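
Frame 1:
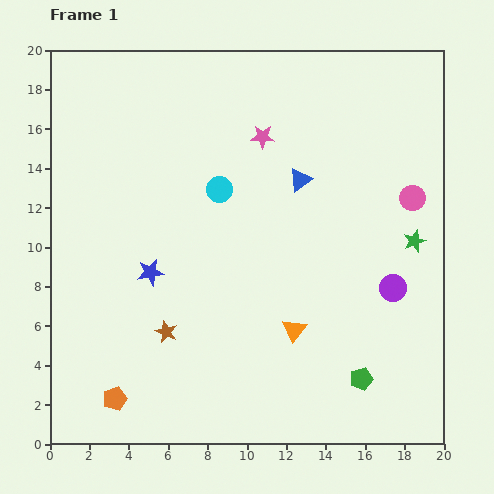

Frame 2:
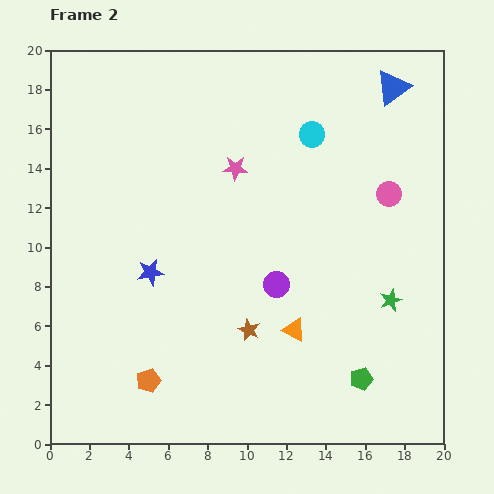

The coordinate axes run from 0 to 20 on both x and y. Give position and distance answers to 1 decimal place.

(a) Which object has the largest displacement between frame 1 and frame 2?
the blue triangle

(moved 6.6; next 5.9)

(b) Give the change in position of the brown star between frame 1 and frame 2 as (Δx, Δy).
(4.2, 0.1)

The brown star was at (5.9, 5.7) in frame 1 and (10.1, 5.8) in frame 2.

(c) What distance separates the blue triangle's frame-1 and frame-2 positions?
6.6

The blue triangle moved from (12.7, 13.4) to (17.4, 18.1), a distance of √(4.7² + 4.7²) ≈ 6.6.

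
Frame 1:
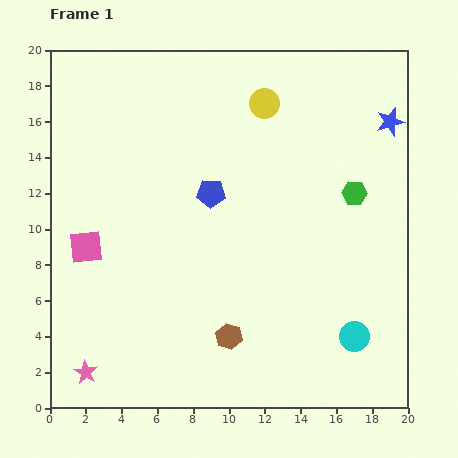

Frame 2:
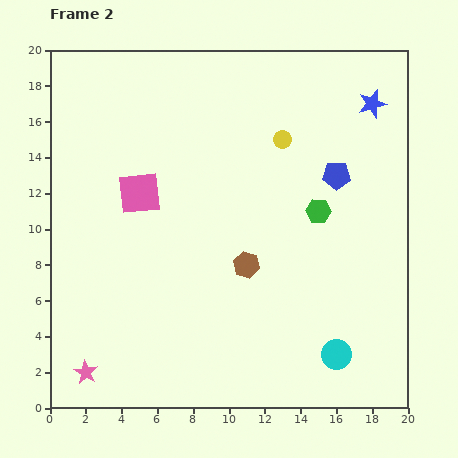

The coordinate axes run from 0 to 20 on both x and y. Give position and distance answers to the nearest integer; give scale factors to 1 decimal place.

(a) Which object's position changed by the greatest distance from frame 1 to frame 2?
the blue pentagon

(moved 7; next 4)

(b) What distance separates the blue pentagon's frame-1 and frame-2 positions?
7

The blue pentagon moved from (9, 12) to (16, 13), a distance of √(7² + 1²) ≈ 7.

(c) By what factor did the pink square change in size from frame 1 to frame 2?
1.3×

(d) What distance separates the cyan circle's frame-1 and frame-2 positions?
1

The cyan circle moved from (17, 4) to (16, 3), a distance of √(1² + 1²) ≈ 1.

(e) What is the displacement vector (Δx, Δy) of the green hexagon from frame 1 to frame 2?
(-2, -1)

The green hexagon was at (17, 12) in frame 1 and (15, 11) in frame 2.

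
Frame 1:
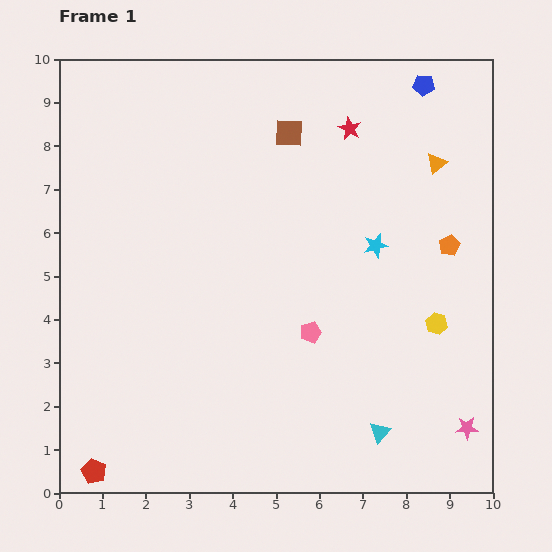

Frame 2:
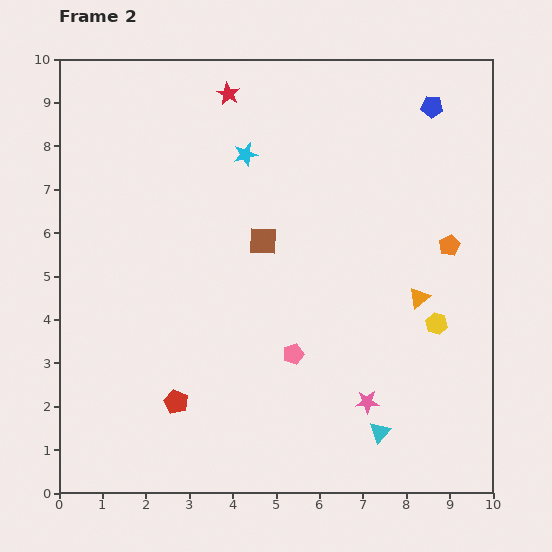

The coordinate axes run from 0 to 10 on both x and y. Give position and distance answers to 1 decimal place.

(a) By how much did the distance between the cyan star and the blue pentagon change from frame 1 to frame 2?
+0.5

Distance in frame 1: 3.9. Distance in frame 2: 4.4.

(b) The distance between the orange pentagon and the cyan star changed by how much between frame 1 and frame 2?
+3.4

Distance in frame 1: 1.7. Distance in frame 2: 5.1.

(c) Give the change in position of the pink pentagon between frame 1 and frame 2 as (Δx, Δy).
(-0.4, -0.5)

The pink pentagon was at (5.8, 3.7) in frame 1 and (5.4, 3.2) in frame 2.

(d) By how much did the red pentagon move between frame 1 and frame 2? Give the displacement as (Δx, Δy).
(1.9, 1.6)

The red pentagon was at (0.8, 0.5) in frame 1 and (2.7, 2.1) in frame 2.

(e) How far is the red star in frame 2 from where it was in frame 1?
2.9

The red star moved from (6.7, 8.4) to (3.9, 9.2), a distance of √(2.8² + 0.8²) ≈ 2.9.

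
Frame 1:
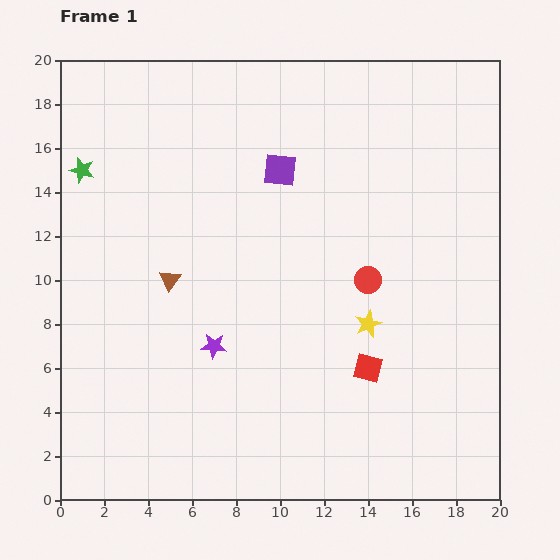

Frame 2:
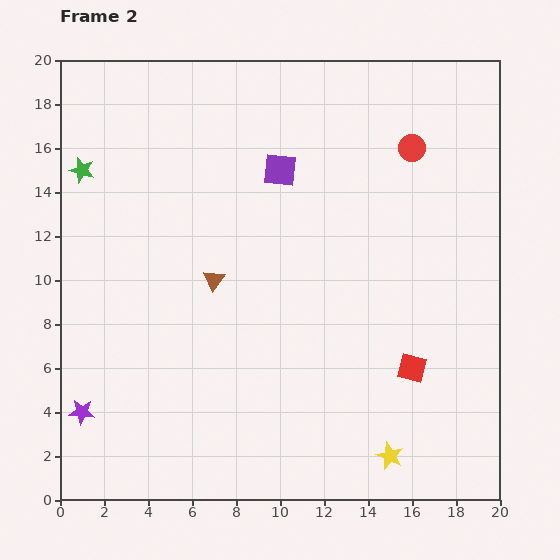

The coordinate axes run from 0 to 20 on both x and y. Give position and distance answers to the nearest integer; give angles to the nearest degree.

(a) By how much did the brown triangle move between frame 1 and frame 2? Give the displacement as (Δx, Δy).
(2, 0)

The brown triangle was at (5, 10) in frame 1 and (7, 10) in frame 2.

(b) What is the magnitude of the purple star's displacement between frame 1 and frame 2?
7

The purple star moved from (7, 7) to (1, 4), a distance of √(6² + 3²) ≈ 7.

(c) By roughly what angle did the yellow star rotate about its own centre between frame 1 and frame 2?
24° counter-clockwise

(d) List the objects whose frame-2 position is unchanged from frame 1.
the green star, the purple square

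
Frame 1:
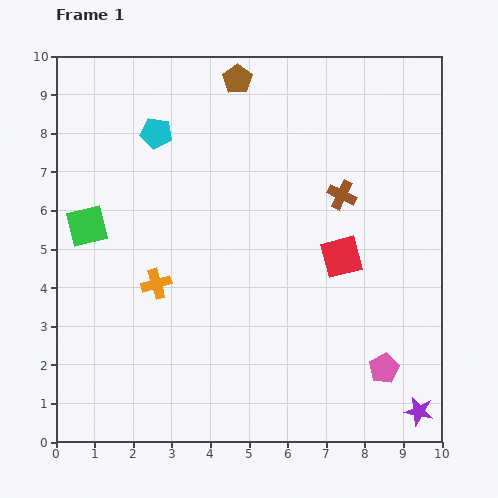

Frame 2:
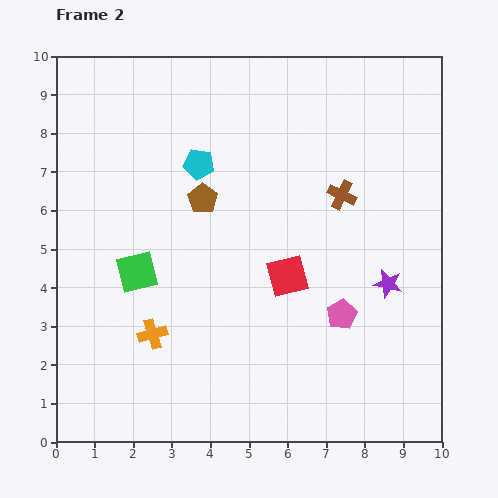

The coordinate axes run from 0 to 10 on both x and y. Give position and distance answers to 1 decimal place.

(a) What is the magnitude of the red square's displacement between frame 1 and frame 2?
1.5

The red square moved from (7.4, 4.8) to (6.0, 4.3), a distance of √(1.4² + 0.5²) ≈ 1.5.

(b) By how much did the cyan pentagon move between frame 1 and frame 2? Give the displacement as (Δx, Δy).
(1.1, -0.8)

The cyan pentagon was at (2.6, 8.0) in frame 1 and (3.7, 7.2) in frame 2.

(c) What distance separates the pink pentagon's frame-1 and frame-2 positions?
1.8

The pink pentagon moved from (8.5, 1.9) to (7.4, 3.3), a distance of √(1.1² + 1.4²) ≈ 1.8.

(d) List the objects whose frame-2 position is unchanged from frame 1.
the brown cross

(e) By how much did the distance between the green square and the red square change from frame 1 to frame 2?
-2.7

Distance in frame 1: 6.6. Distance in frame 2: 3.9.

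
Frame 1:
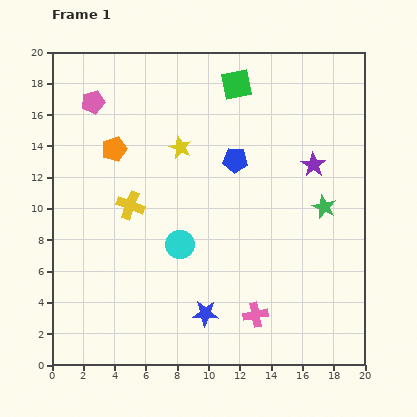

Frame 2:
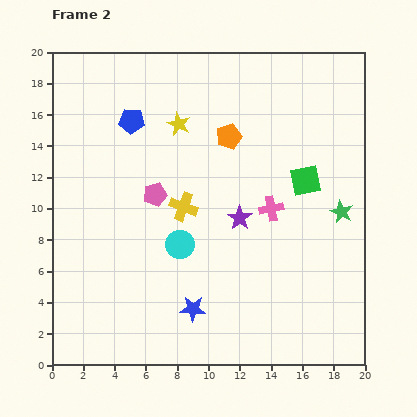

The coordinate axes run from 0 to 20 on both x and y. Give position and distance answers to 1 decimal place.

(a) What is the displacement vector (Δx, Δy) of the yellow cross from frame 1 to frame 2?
(3.4, -0.1)

The yellow cross was at (5.0, 10.2) in frame 1 and (8.4, 10.1) in frame 2.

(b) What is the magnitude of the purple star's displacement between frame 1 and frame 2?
5.8

The purple star moved from (16.7, 12.8) to (12.0, 9.4), a distance of √(4.7² + 3.4²) ≈ 5.8.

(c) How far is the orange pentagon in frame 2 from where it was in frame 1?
7.3

The orange pentagon moved from (4.0, 13.8) to (11.3, 14.6), a distance of √(7.3² + 0.8²) ≈ 7.3.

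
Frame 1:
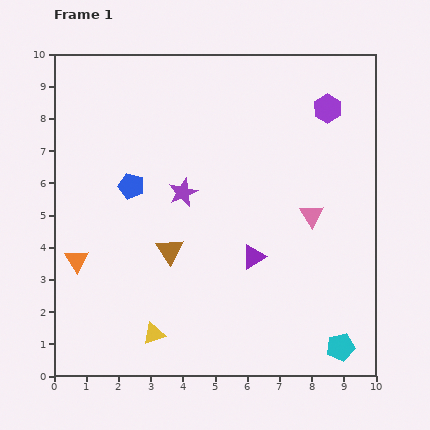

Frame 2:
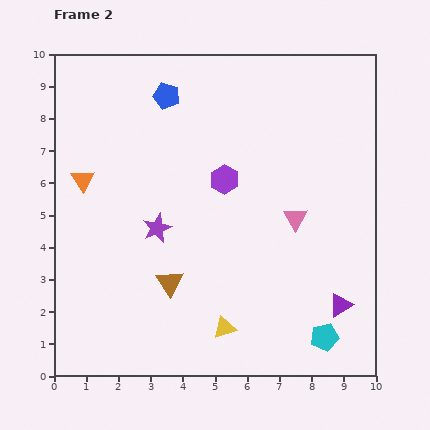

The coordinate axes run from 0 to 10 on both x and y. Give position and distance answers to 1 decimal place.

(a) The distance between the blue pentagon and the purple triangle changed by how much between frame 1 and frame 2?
+4.1

Distance in frame 1: 4.4. Distance in frame 2: 8.5.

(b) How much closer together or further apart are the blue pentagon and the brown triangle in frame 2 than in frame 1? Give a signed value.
+3.5

Distance in frame 1: 2.3. Distance in frame 2: 5.8.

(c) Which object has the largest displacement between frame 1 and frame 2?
the purple hexagon

(moved 3.9; next 3.1)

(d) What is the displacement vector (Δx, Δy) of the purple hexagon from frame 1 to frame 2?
(-3.2, -2.2)

The purple hexagon was at (8.5, 8.3) in frame 1 and (5.3, 6.1) in frame 2.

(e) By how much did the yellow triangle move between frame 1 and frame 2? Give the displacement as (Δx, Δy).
(2.2, 0.2)

The yellow triangle was at (3.1, 1.3) in frame 1 and (5.3, 1.5) in frame 2.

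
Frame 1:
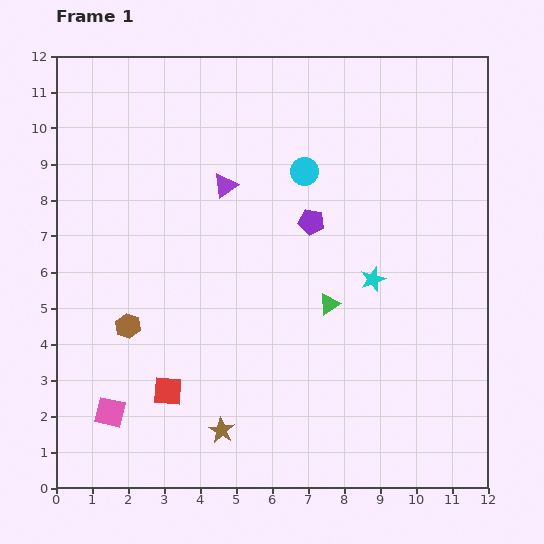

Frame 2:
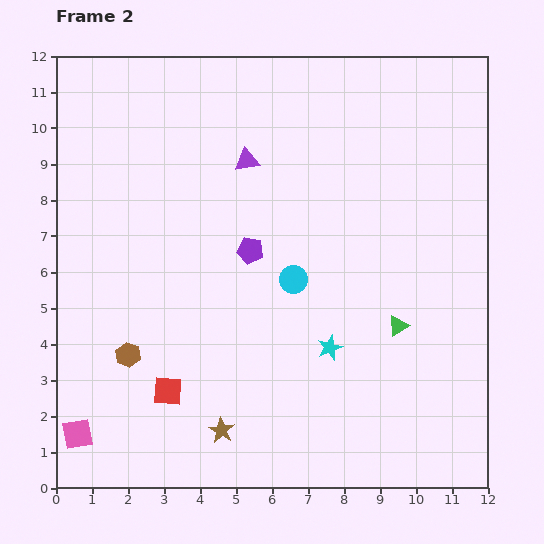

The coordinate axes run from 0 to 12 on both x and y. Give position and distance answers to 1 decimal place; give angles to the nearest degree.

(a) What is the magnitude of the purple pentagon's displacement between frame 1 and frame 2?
1.9

The purple pentagon moved from (7.1, 7.4) to (5.4, 6.6), a distance of √(1.7² + 0.8²) ≈ 1.9.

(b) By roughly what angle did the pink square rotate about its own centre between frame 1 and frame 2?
24° counter-clockwise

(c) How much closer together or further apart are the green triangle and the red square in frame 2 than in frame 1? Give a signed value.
+1.5

Distance in frame 1: 5.1. Distance in frame 2: 6.6.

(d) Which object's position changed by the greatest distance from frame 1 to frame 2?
the cyan circle

(moved 3.0; next 2.2)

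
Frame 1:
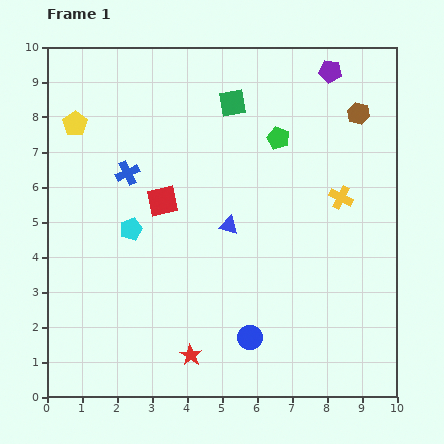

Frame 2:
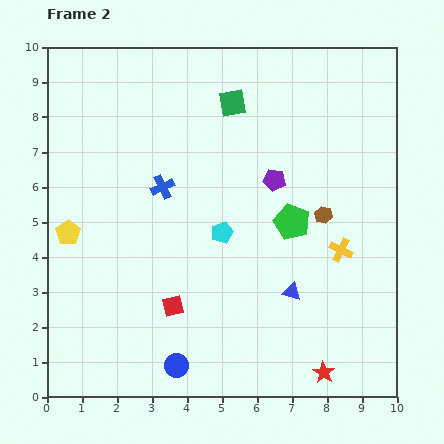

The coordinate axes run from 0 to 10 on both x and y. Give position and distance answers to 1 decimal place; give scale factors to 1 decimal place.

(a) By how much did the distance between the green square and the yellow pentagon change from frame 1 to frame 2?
+1.5

Distance in frame 1: 4.5. Distance in frame 2: 6.0.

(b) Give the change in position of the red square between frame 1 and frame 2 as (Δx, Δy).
(0.3, -3.0)

The red square was at (3.3, 5.6) in frame 1 and (3.6, 2.6) in frame 2.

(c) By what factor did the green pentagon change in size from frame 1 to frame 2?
1.6×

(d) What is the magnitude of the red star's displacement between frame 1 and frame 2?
3.8

The red star moved from (4.1, 1.2) to (7.9, 0.7), a distance of √(3.8² + 0.5²) ≈ 3.8.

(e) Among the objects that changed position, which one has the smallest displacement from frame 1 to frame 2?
the blue cross

(moved 1.1)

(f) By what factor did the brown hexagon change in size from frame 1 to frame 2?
0.8×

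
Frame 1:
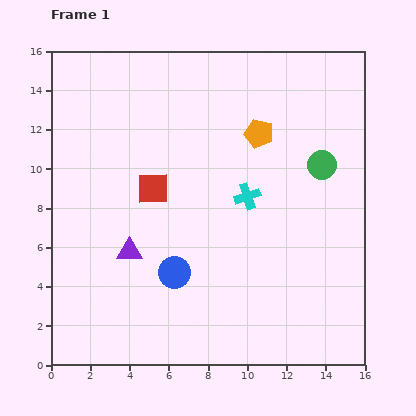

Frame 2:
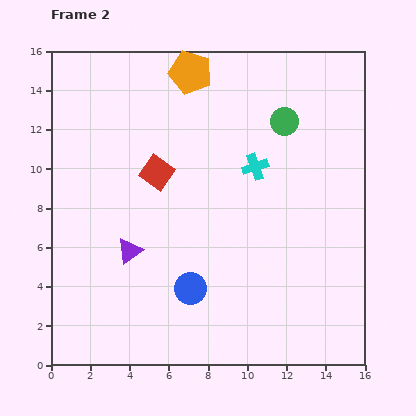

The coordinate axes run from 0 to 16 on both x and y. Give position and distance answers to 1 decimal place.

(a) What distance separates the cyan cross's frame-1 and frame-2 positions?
1.6

The cyan cross moved from (10.0, 8.6) to (10.4, 10.1), a distance of √(0.4² + 1.5²) ≈ 1.6.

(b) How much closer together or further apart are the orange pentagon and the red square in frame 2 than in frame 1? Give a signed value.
-0.7

Distance in frame 1: 6.1. Distance in frame 2: 5.4.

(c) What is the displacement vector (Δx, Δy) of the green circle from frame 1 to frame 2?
(-1.9, 2.2)

The green circle was at (13.8, 10.2) in frame 1 and (11.9, 12.4) in frame 2.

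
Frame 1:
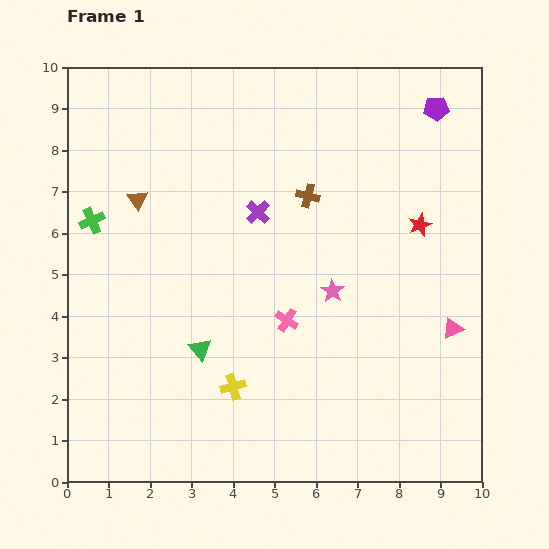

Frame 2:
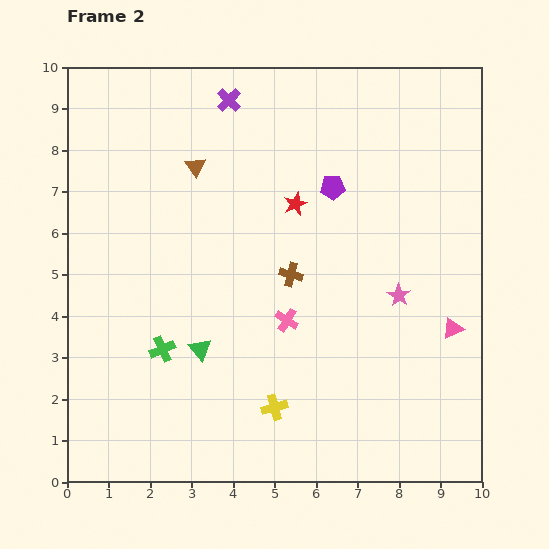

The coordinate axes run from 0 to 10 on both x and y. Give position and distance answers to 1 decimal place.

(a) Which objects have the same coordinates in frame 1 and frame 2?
the pink cross, the green triangle, the pink triangle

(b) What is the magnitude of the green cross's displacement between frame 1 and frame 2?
3.5

The green cross moved from (0.6, 6.3) to (2.3, 3.2), a distance of √(1.7² + 3.1²) ≈ 3.5.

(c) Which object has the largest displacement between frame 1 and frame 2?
the green cross

(moved 3.5; next 3.1)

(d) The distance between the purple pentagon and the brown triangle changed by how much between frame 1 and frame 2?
-4.2

Distance in frame 1: 7.5. Distance in frame 2: 3.3.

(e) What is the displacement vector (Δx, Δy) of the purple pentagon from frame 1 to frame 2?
(-2.5, -1.9)

The purple pentagon was at (8.9, 9.0) in frame 1 and (6.4, 7.1) in frame 2.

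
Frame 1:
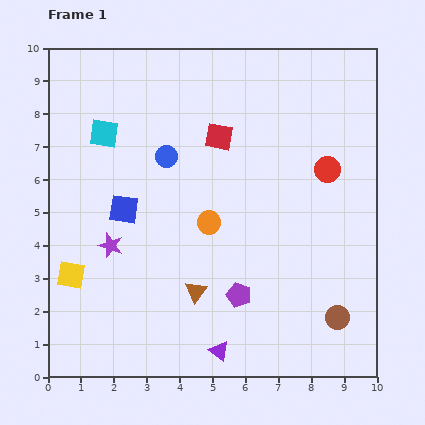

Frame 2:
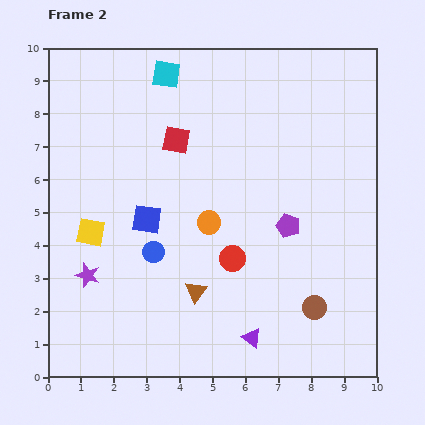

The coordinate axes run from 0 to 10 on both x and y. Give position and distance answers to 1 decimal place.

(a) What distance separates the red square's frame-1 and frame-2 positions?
1.3

The red square moved from (5.2, 7.3) to (3.9, 7.2), a distance of √(1.3² + 0.1²) ≈ 1.3.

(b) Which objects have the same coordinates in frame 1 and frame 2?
the orange circle, the brown triangle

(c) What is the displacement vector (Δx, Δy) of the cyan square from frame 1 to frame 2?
(1.9, 1.8)

The cyan square was at (1.7, 7.4) in frame 1 and (3.6, 9.2) in frame 2.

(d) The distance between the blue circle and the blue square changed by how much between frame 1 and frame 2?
-1.1

Distance in frame 1: 2.1. Distance in frame 2: 1.0.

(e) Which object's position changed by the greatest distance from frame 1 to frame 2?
the red circle

(moved 4.0; next 2.9)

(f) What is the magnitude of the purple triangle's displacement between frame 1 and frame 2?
1.1

The purple triangle moved from (5.2, 0.8) to (6.2, 1.2), a distance of √(1.0² + 0.4²) ≈ 1.1.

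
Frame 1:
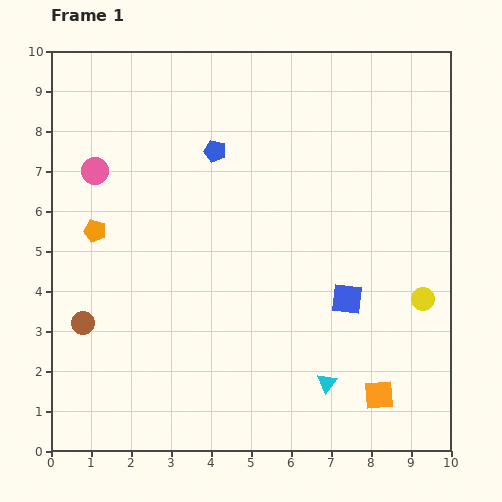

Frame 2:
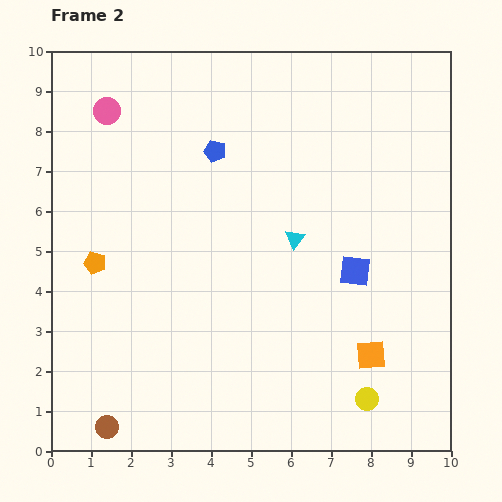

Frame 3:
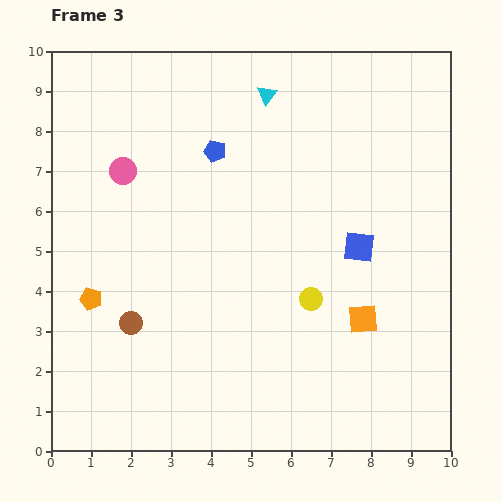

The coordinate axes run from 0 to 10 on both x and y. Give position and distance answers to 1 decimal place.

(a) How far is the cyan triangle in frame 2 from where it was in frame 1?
3.7

The cyan triangle moved from (6.9, 1.7) to (6.1, 5.3), a distance of √(0.8² + 3.6²) ≈ 3.7.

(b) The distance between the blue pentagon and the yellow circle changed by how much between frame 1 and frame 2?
+0.9

Distance in frame 1: 6.4. Distance in frame 2: 7.3.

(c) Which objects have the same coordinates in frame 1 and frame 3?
the blue pentagon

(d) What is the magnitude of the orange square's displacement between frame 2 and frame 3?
0.9

The orange square moved from (8.0, 2.4) to (7.8, 3.3), a distance of √(0.2² + 0.9²) ≈ 0.9.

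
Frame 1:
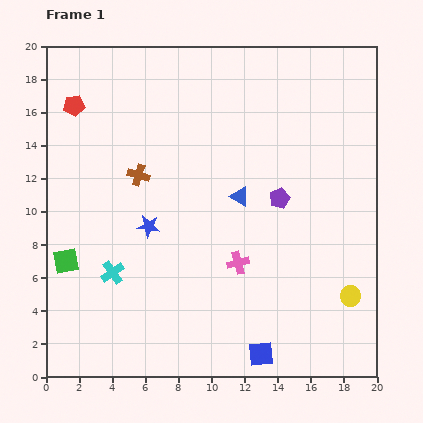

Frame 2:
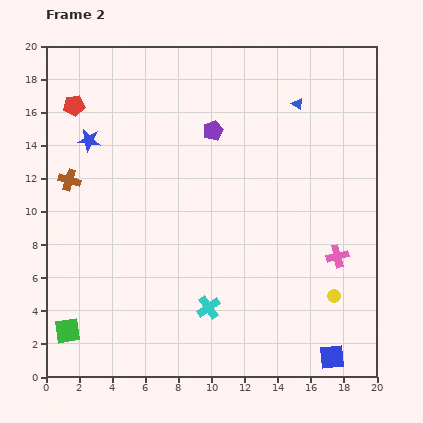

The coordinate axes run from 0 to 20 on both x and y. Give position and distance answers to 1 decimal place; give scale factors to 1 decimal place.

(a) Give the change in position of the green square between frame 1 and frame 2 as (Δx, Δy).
(0.1, -4.2)

The green square was at (1.2, 7.0) in frame 1 and (1.3, 2.8) in frame 2.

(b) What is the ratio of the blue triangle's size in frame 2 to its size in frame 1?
0.6×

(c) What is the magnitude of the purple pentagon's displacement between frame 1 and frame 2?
5.7

The purple pentagon moved from (14.1, 10.8) to (10.1, 14.9), a distance of √(4.0² + 4.1²) ≈ 5.7.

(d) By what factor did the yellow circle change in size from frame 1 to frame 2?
0.6×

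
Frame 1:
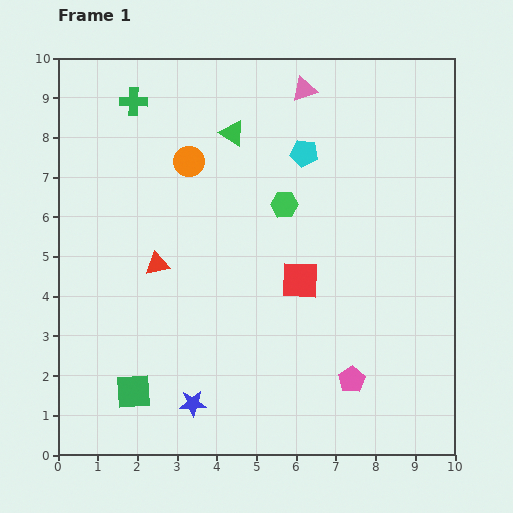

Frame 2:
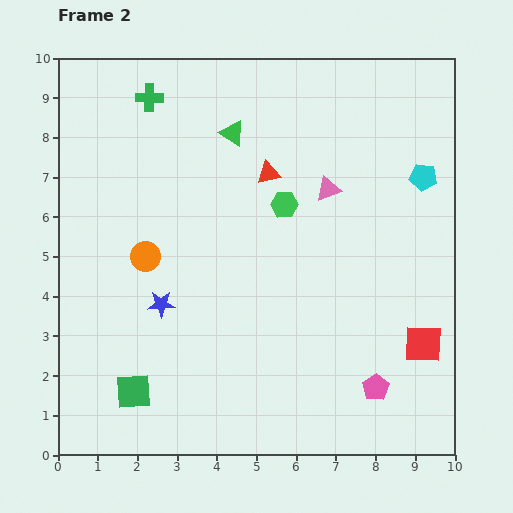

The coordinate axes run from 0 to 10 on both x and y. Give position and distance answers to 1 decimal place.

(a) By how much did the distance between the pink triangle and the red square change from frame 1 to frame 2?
-0.2

Distance in frame 1: 4.8. Distance in frame 2: 4.6.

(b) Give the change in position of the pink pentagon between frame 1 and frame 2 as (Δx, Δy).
(0.6, -0.2)

The pink pentagon was at (7.4, 1.9) in frame 1 and (8.0, 1.7) in frame 2.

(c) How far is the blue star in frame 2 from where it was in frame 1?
2.6

The blue star moved from (3.4, 1.3) to (2.6, 3.8), a distance of √(0.8² + 2.5²) ≈ 2.6.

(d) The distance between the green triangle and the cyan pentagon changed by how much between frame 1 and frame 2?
+3.0

Distance in frame 1: 1.9. Distance in frame 2: 4.9.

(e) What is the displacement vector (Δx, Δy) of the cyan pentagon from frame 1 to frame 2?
(3.0, -0.6)

The cyan pentagon was at (6.2, 7.6) in frame 1 and (9.2, 7.0) in frame 2.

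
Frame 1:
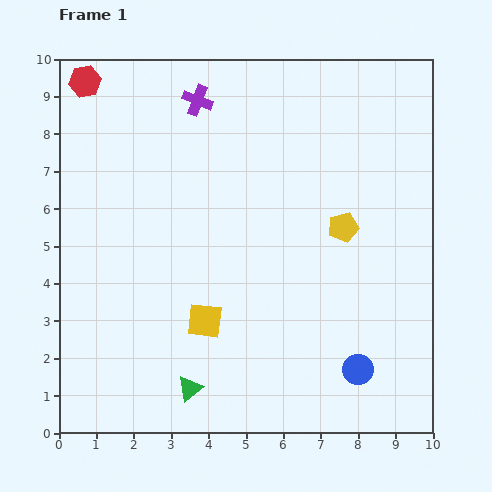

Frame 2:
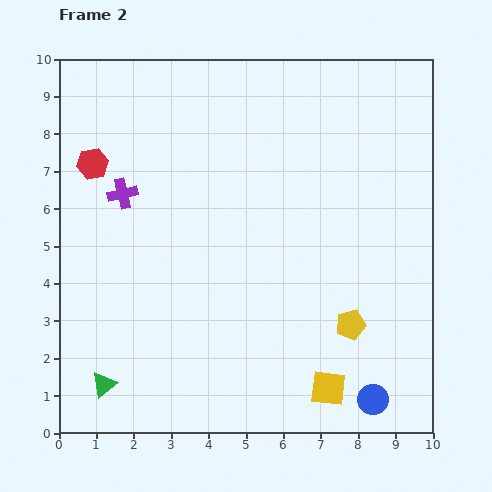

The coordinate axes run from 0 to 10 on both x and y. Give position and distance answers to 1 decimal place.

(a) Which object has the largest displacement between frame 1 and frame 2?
the yellow square

(moved 3.8; next 3.2)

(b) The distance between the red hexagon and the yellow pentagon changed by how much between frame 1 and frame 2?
+0.2

Distance in frame 1: 7.9. Distance in frame 2: 8.1.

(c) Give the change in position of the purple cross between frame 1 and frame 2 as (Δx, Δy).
(-2.0, -2.5)

The purple cross was at (3.7, 8.9) in frame 1 and (1.7, 6.4) in frame 2.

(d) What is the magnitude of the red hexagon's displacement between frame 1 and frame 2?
2.2

The red hexagon moved from (0.7, 9.4) to (0.9, 7.2), a distance of √(0.2² + 2.2²) ≈ 2.2.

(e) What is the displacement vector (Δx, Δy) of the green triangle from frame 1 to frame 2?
(-2.3, 0.1)

The green triangle was at (3.5, 1.2) in frame 1 and (1.2, 1.3) in frame 2.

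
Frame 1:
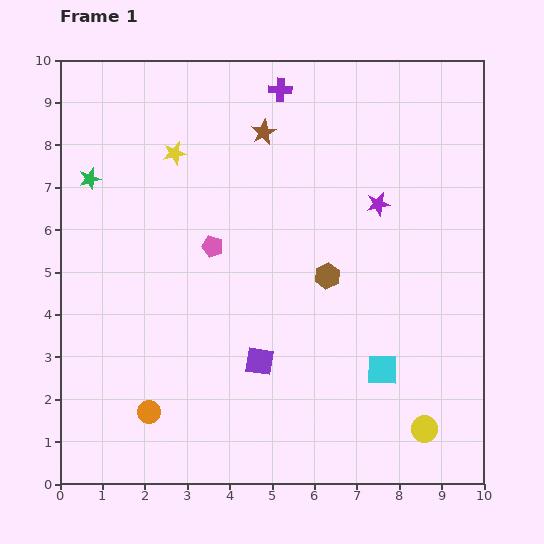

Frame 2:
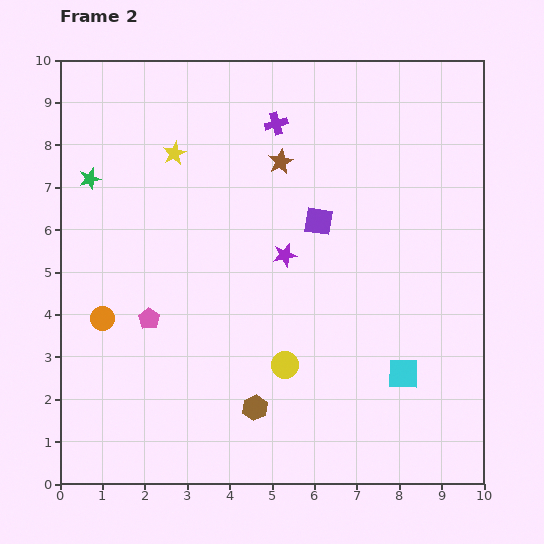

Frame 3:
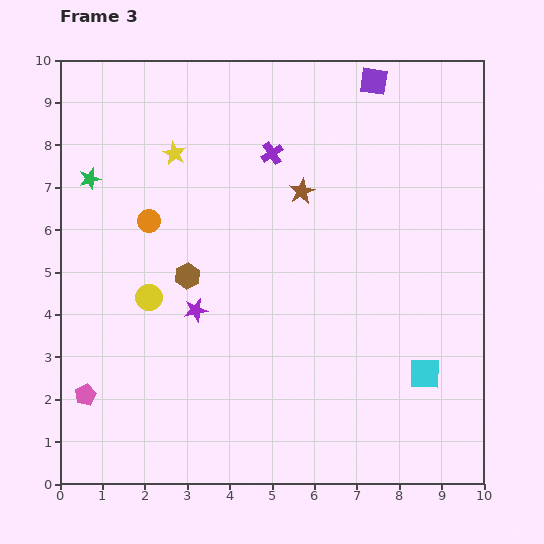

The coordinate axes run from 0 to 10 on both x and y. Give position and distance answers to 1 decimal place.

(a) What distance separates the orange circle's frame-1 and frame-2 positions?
2.5

The orange circle moved from (2.1, 1.7) to (1.0, 3.9), a distance of √(1.1² + 2.2²) ≈ 2.5.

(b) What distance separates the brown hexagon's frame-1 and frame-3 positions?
3.3

The brown hexagon moved from (6.3, 4.9) to (3.0, 4.9), a distance of √(3.3² + 0.0²) ≈ 3.3.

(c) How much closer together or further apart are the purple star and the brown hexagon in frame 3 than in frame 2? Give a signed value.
-2.9

Distance in frame 2: 3.7. Distance in frame 3: 0.8.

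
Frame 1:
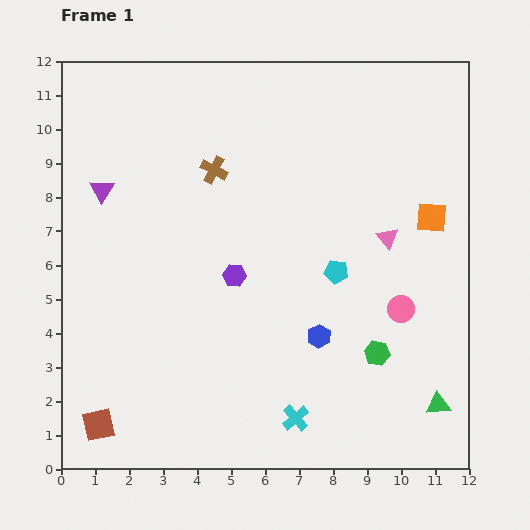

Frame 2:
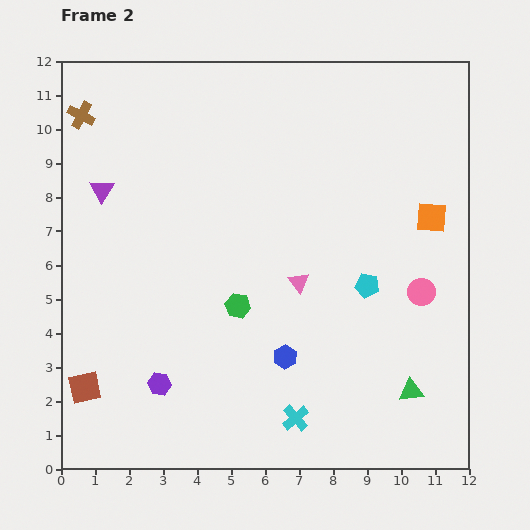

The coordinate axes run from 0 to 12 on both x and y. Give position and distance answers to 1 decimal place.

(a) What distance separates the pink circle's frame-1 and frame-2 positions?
0.8

The pink circle moved from (10.0, 4.7) to (10.6, 5.2), a distance of √(0.6² + 0.5²) ≈ 0.8.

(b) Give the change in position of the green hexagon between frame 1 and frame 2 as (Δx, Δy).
(-4.1, 1.4)

The green hexagon was at (9.3, 3.4) in frame 1 and (5.2, 4.8) in frame 2.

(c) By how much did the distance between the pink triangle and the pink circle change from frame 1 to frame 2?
+1.5

Distance in frame 1: 2.1. Distance in frame 2: 3.6.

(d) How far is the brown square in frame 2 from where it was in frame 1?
1.2

The brown square moved from (1.1, 1.3) to (0.7, 2.4), a distance of √(0.4² + 1.1²) ≈ 1.2.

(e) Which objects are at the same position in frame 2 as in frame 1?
the orange square, the cyan cross, the purple triangle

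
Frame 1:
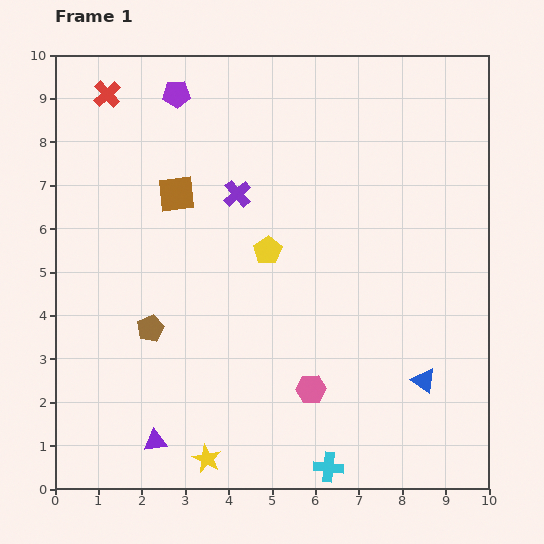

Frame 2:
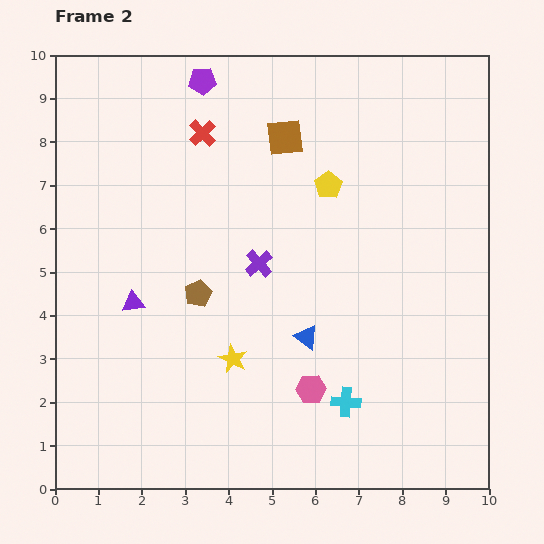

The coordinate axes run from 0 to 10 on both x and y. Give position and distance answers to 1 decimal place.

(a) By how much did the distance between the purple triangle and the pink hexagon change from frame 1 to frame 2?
+0.8

Distance in frame 1: 3.8. Distance in frame 2: 4.6.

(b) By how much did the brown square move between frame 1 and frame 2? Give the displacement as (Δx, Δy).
(2.5, 1.3)

The brown square was at (2.8, 6.8) in frame 1 and (5.3, 8.1) in frame 2.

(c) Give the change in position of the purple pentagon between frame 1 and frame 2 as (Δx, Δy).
(0.6, 0.3)

The purple pentagon was at (2.8, 9.1) in frame 1 and (3.4, 9.4) in frame 2.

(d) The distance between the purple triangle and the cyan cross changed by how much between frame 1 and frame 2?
+1.4

Distance in frame 1: 4.0. Distance in frame 2: 5.4.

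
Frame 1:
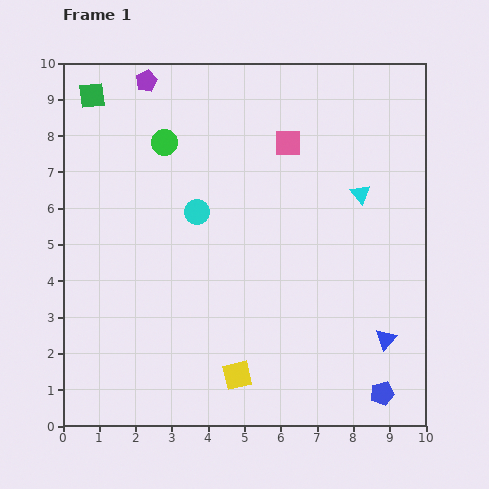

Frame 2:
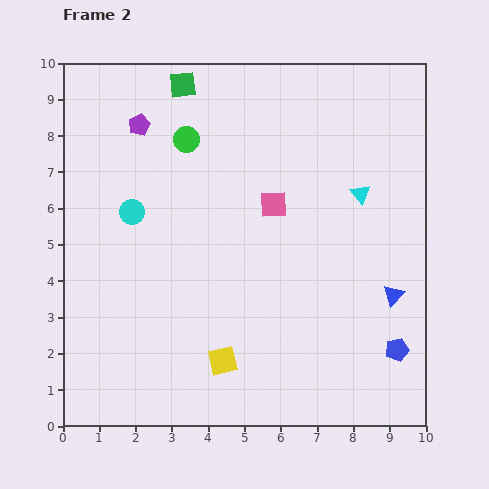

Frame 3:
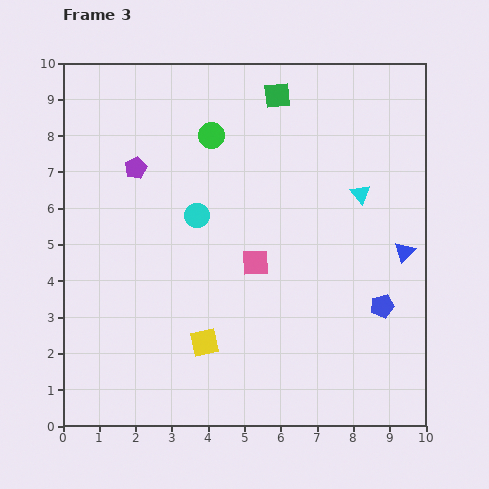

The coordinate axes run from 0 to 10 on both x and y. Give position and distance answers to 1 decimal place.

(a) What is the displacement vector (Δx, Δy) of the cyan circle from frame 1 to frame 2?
(-1.8, 0.0)

The cyan circle was at (3.7, 5.9) in frame 1 and (1.9, 5.9) in frame 2.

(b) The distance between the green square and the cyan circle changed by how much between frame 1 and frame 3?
-0.3

Distance in frame 1: 4.3. Distance in frame 3: 4.0.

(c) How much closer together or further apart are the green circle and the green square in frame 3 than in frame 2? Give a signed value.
+0.6

Distance in frame 2: 1.5. Distance in frame 3: 2.1.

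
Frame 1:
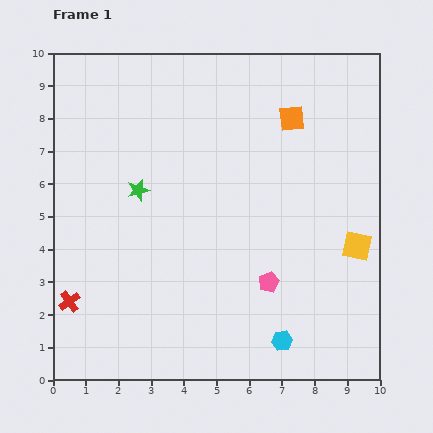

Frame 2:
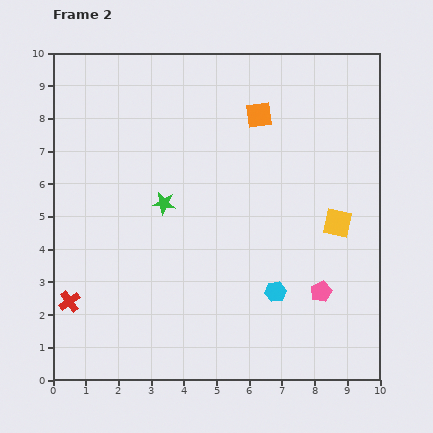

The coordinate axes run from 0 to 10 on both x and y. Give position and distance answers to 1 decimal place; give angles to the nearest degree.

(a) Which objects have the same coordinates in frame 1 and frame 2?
the red cross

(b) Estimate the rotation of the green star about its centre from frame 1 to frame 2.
23° clockwise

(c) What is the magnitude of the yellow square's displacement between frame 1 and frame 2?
0.9

The yellow square moved from (9.3, 4.1) to (8.7, 4.8), a distance of √(0.6² + 0.7²) ≈ 0.9.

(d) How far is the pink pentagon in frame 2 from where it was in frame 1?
1.6

The pink pentagon moved from (6.6, 3.0) to (8.2, 2.7), a distance of √(1.6² + 0.3²) ≈ 1.6.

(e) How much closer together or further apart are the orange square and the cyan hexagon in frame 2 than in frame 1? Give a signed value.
-1.4

Distance in frame 1: 6.8. Distance in frame 2: 5.4.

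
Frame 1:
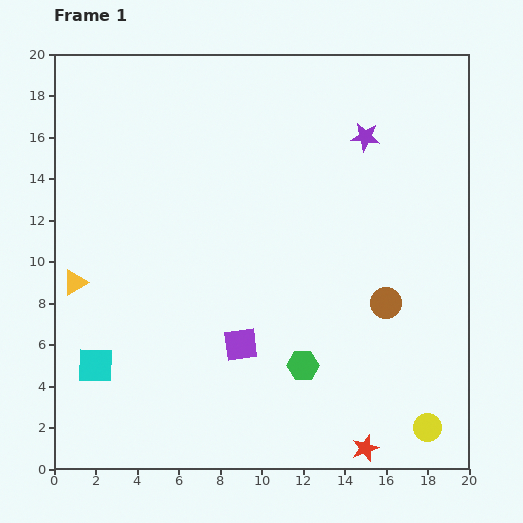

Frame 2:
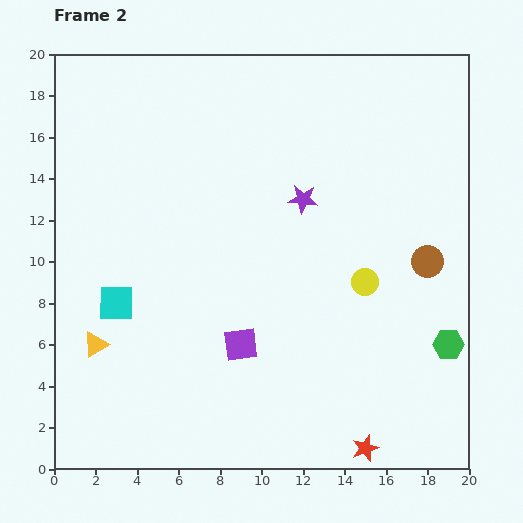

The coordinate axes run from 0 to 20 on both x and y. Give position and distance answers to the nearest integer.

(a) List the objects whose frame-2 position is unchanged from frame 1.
the purple square, the red star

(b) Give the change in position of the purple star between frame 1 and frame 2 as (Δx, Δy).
(-3, -3)

The purple star was at (15, 16) in frame 1 and (12, 13) in frame 2.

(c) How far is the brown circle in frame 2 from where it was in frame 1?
3

The brown circle moved from (16, 8) to (18, 10), a distance of √(2² + 2²) ≈ 3.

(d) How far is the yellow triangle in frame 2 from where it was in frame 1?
3

The yellow triangle moved from (1, 9) to (2, 6), a distance of √(1² + 3²) ≈ 3.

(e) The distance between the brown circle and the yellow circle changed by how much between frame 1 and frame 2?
-3

Distance in frame 1: 6. Distance in frame 2: 3.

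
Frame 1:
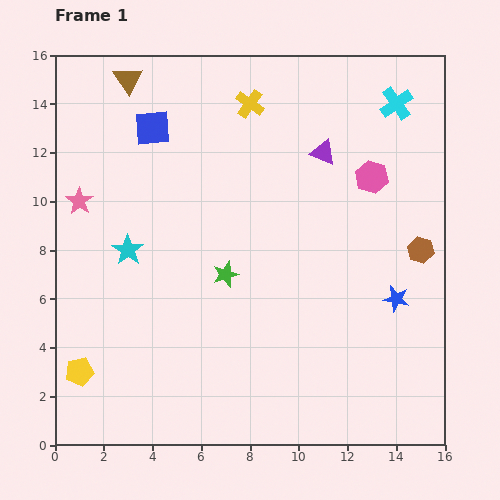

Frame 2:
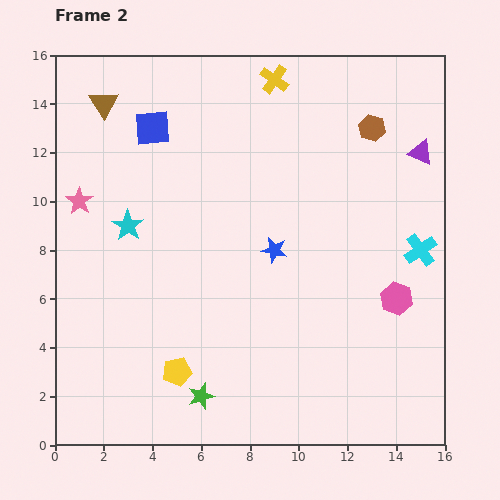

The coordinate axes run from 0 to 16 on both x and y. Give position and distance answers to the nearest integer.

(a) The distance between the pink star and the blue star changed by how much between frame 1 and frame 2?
-6

Distance in frame 1: 14. Distance in frame 2: 8.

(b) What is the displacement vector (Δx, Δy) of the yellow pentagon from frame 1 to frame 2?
(4, 0)

The yellow pentagon was at (1, 3) in frame 1 and (5, 3) in frame 2.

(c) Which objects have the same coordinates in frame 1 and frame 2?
the blue square, the pink star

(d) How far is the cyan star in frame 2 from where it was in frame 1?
1

The cyan star moved from (3, 8) to (3, 9), a distance of √(0² + 1²) ≈ 1.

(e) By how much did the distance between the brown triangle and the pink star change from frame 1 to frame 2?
-1

Distance in frame 1: 5. Distance in frame 2: 4.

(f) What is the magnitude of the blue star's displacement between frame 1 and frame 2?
5

The blue star moved from (14, 6) to (9, 8), a distance of √(5² + 2²) ≈ 5.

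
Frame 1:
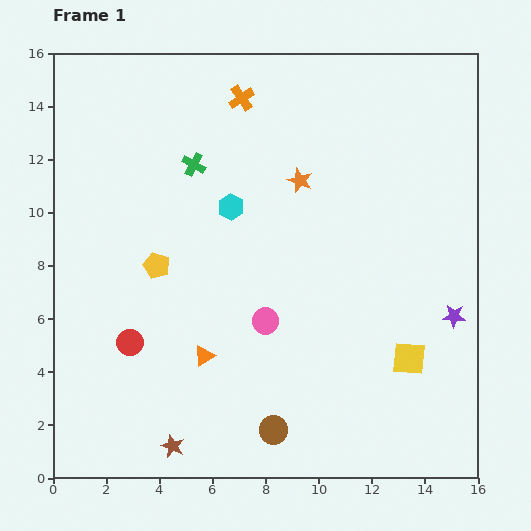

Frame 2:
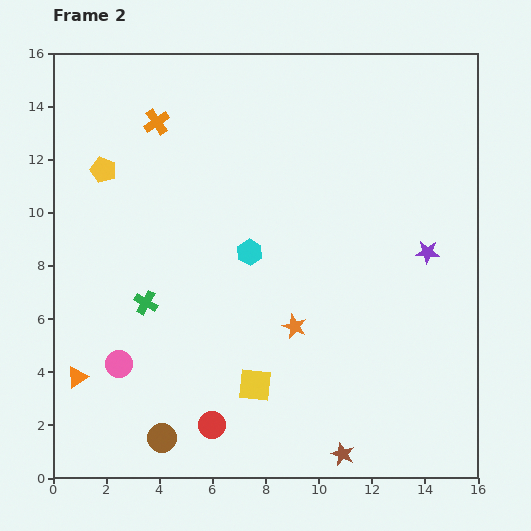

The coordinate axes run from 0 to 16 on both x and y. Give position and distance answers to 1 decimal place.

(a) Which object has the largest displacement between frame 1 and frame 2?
the brown star

(moved 6.4; next 5.9)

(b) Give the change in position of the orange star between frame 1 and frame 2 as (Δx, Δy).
(-0.2, -5.5)

The orange star was at (9.3, 11.2) in frame 1 and (9.1, 5.7) in frame 2.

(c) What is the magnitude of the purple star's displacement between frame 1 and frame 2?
2.6

The purple star moved from (15.1, 6.1) to (14.1, 8.5), a distance of √(1.0² + 2.4²) ≈ 2.6.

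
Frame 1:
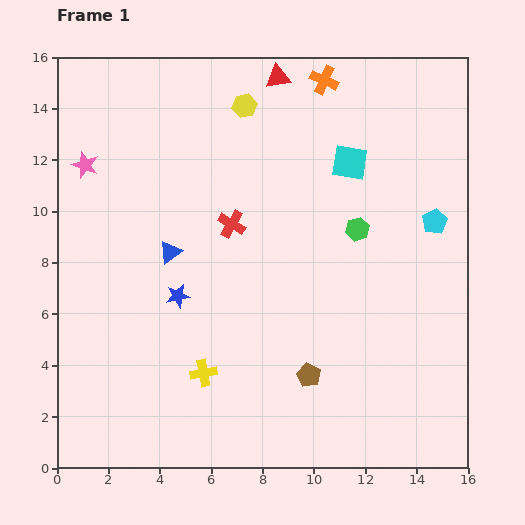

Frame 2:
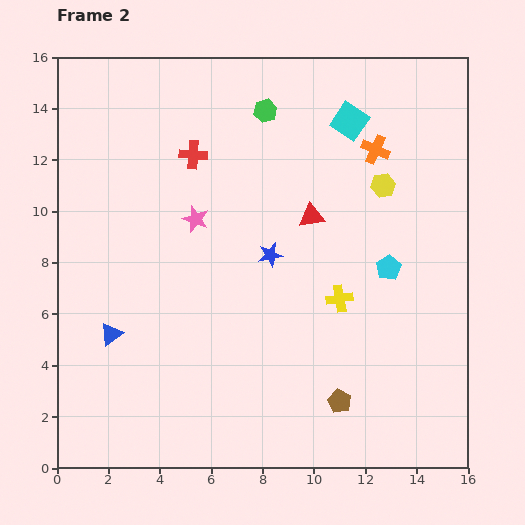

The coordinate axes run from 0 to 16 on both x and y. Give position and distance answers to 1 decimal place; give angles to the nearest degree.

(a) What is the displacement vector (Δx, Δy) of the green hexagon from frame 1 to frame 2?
(-3.6, 4.6)

The green hexagon was at (11.7, 9.3) in frame 1 and (8.1, 13.9) in frame 2.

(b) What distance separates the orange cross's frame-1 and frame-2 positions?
3.4

The orange cross moved from (10.4, 15.1) to (12.4, 12.4), a distance of √(2.0² + 2.7²) ≈ 3.4.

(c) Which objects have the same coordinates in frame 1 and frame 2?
none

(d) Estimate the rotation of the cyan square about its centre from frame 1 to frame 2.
25° clockwise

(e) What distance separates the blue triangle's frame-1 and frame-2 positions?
3.9

The blue triangle moved from (4.4, 8.4) to (2.1, 5.2), a distance of √(2.3² + 3.2²) ≈ 3.9.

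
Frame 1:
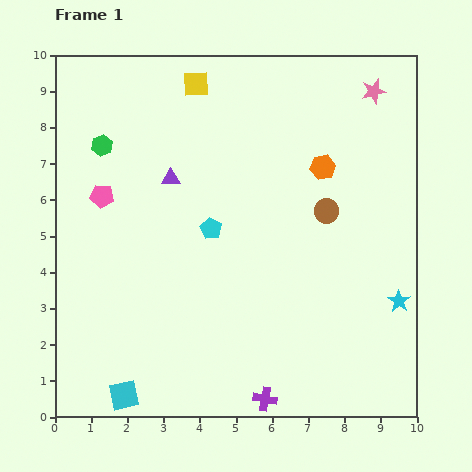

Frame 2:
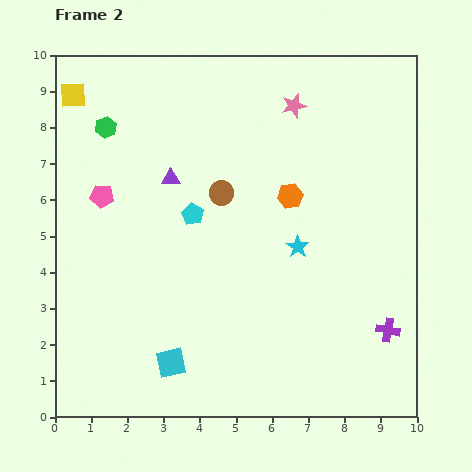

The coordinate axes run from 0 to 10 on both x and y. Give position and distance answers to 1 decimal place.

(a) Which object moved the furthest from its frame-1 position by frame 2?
the purple cross

(moved 3.9; next 3.4)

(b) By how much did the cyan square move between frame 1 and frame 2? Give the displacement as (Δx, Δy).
(1.3, 0.9)

The cyan square was at (1.9, 0.6) in frame 1 and (3.2, 1.5) in frame 2.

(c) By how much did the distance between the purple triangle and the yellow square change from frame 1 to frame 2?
+0.8

Distance in frame 1: 2.7. Distance in frame 2: 3.5.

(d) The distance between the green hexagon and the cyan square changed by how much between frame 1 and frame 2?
-0.2

Distance in frame 1: 6.9. Distance in frame 2: 6.7.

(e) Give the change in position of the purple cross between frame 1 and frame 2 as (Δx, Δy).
(3.4, 1.9)

The purple cross was at (5.8, 0.5) in frame 1 and (9.2, 2.4) in frame 2.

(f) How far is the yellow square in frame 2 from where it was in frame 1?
3.4

The yellow square moved from (3.9, 9.2) to (0.5, 8.9), a distance of √(3.4² + 0.3²) ≈ 3.4.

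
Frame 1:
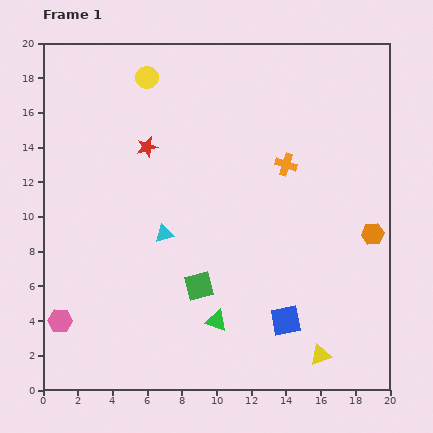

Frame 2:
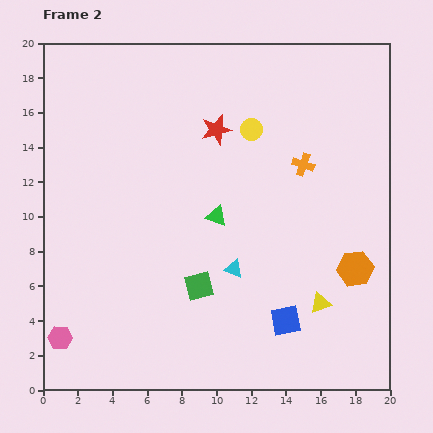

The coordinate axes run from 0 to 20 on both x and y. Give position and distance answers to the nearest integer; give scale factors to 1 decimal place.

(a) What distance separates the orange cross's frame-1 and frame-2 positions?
1

The orange cross moved from (14, 13) to (15, 13), a distance of √(1² + 0²) ≈ 1.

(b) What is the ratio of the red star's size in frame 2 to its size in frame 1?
1.5×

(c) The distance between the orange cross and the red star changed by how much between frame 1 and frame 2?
-3

Distance in frame 1: 8. Distance in frame 2: 5.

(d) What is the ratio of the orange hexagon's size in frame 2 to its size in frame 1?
1.6×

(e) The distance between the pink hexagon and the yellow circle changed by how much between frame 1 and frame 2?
+1

Distance in frame 1: 15. Distance in frame 2: 16.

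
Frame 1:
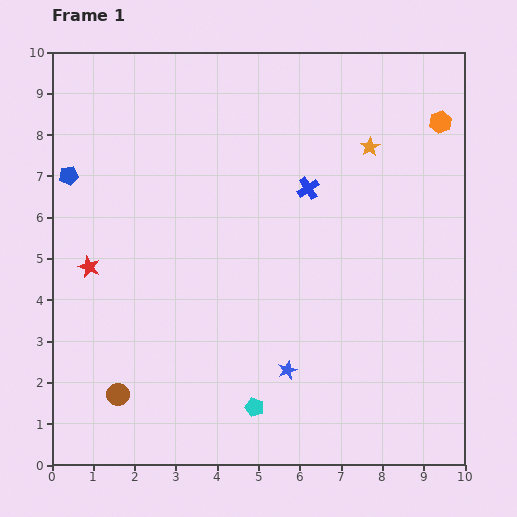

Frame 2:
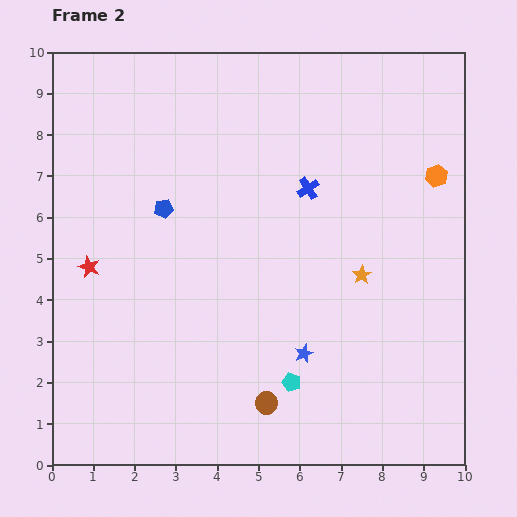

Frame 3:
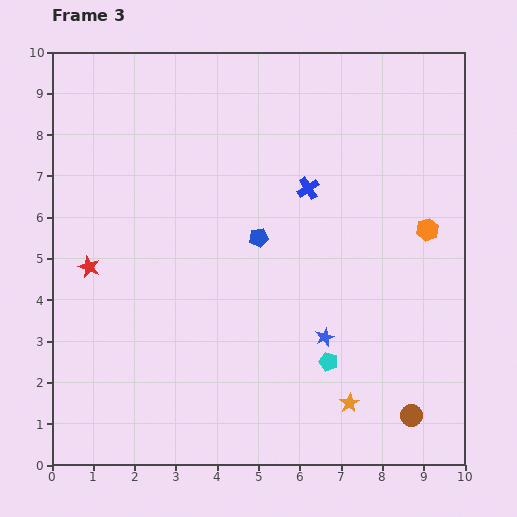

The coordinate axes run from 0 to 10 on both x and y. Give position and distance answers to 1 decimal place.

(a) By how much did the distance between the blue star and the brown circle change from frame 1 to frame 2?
-2.6

Distance in frame 1: 4.1. Distance in frame 2: 1.5.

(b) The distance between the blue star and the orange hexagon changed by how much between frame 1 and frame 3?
-3.4

Distance in frame 1: 7.0. Distance in frame 3: 3.6.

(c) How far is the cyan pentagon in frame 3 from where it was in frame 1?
2.1

The cyan pentagon moved from (4.9, 1.4) to (6.7, 2.5), a distance of √(1.8² + 1.1²) ≈ 2.1.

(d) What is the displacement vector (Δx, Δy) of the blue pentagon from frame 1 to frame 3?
(4.6, -1.5)

The blue pentagon was at (0.4, 7.0) in frame 1 and (5.0, 5.5) in frame 3.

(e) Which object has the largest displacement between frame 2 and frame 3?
the brown circle

(moved 3.5; next 3.1)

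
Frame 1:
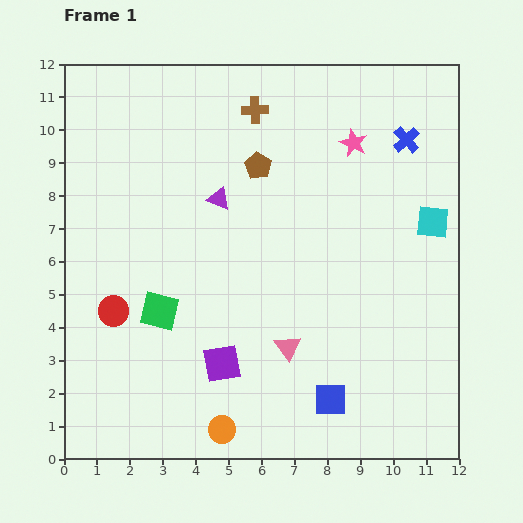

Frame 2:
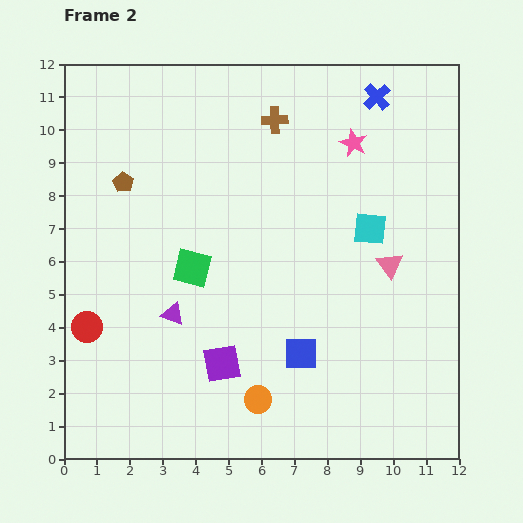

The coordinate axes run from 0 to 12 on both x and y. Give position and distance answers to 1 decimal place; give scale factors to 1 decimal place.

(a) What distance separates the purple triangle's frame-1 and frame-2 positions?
3.8

The purple triangle moved from (4.7, 7.9) to (3.3, 4.4), a distance of √(1.4² + 3.5²) ≈ 3.8.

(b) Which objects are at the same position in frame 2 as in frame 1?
the pink star, the purple square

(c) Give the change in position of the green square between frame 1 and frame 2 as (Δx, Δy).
(1.0, 1.3)

The green square was at (2.9, 4.5) in frame 1 and (3.9, 5.8) in frame 2.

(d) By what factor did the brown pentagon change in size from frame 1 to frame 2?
0.8×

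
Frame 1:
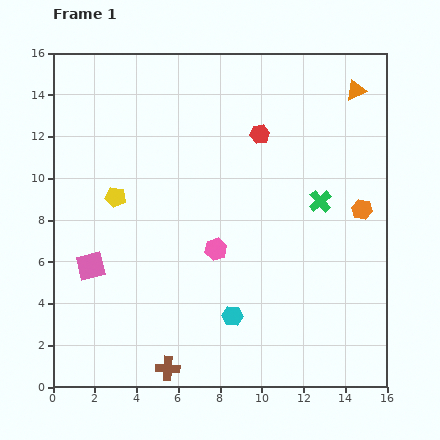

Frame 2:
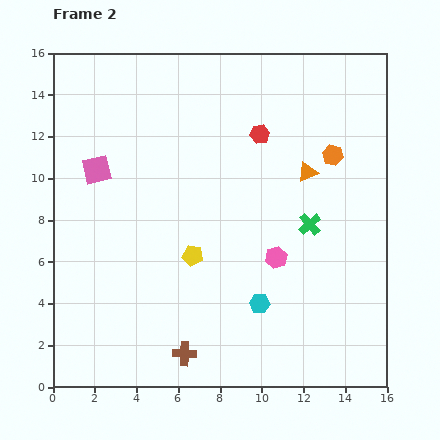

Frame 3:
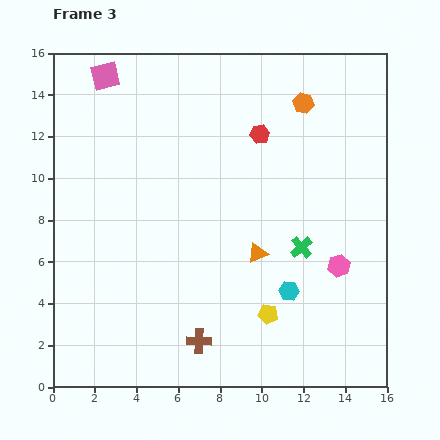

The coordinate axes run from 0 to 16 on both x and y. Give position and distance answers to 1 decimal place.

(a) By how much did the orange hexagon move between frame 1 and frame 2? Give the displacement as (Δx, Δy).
(-1.4, 2.6)

The orange hexagon was at (14.8, 8.5) in frame 1 and (13.4, 11.1) in frame 2.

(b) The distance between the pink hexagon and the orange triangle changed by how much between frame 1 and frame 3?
-6.2

Distance in frame 1: 10.1. Distance in frame 3: 3.9.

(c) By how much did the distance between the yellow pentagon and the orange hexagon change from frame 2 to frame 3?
+2.0

Distance in frame 2: 8.2. Distance in frame 3: 10.2.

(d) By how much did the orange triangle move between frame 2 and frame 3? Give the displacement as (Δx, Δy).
(-2.4, -3.9)

The orange triangle was at (12.2, 10.3) in frame 2 and (9.8, 6.4) in frame 3.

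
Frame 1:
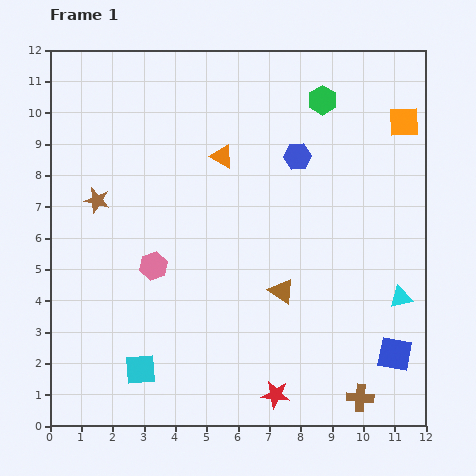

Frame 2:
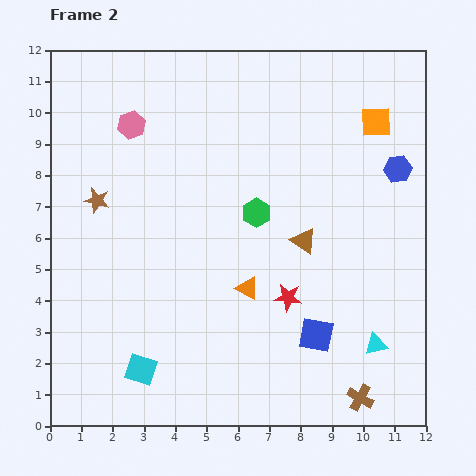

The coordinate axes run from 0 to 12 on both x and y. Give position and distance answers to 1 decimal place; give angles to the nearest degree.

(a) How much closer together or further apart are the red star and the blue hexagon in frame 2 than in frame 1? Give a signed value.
-2.2

Distance in frame 1: 7.6. Distance in frame 2: 5.4.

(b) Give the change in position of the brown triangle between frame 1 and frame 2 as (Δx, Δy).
(0.7, 1.6)

The brown triangle was at (7.4, 4.3) in frame 1 and (8.1, 5.9) in frame 2.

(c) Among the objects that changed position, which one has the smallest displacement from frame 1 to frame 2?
the orange square

(moved 0.9)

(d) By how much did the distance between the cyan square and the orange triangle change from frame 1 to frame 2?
-3.0

Distance in frame 1: 7.3. Distance in frame 2: 4.3.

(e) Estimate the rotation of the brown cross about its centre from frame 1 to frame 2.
25° clockwise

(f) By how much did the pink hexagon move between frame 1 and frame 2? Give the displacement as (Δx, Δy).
(-0.7, 4.5)

The pink hexagon was at (3.3, 5.1) in frame 1 and (2.6, 9.6) in frame 2.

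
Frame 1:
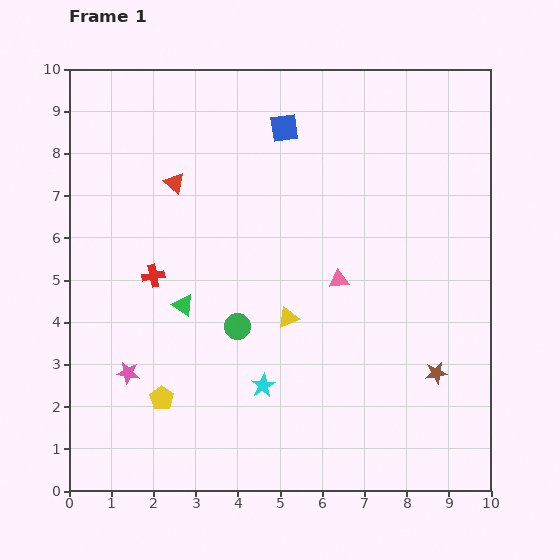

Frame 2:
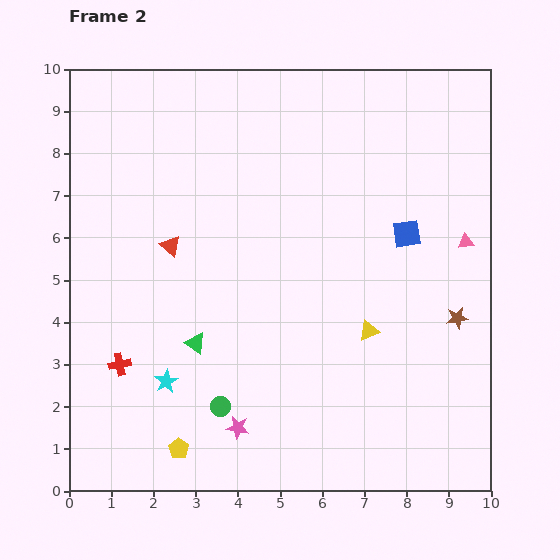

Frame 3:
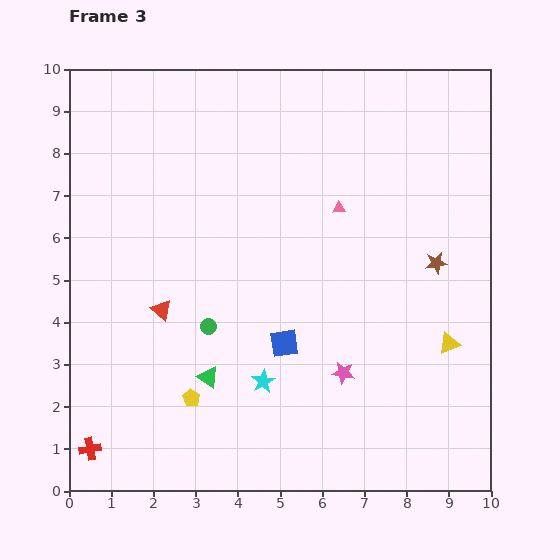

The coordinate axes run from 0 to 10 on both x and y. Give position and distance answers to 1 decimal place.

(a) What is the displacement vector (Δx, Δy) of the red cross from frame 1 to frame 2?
(-0.8, -2.1)

The red cross was at (2.0, 5.1) in frame 1 and (1.2, 3.0) in frame 2.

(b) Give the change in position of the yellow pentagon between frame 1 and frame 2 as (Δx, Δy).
(0.4, -1.2)

The yellow pentagon was at (2.2, 2.2) in frame 1 and (2.6, 1.0) in frame 2.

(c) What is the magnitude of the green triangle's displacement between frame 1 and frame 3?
1.8

The green triangle moved from (2.7, 4.4) to (3.3, 2.7), a distance of √(0.6² + 1.7²) ≈ 1.8.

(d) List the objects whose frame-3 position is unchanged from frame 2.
none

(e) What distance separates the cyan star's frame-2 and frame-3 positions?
2.3

The cyan star moved from (2.3, 2.6) to (4.6, 2.6), a distance of √(2.3² + 0.0²) ≈ 2.3.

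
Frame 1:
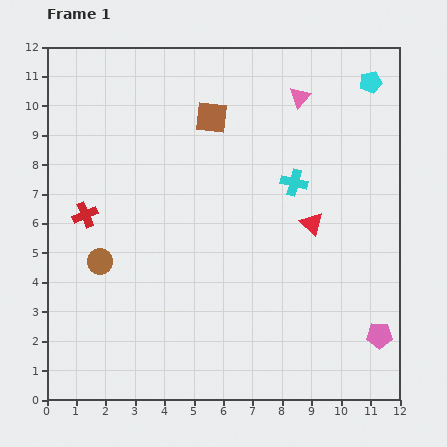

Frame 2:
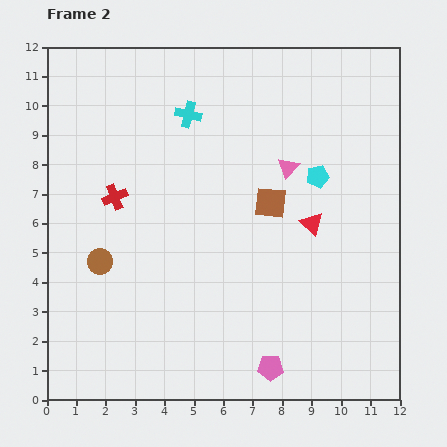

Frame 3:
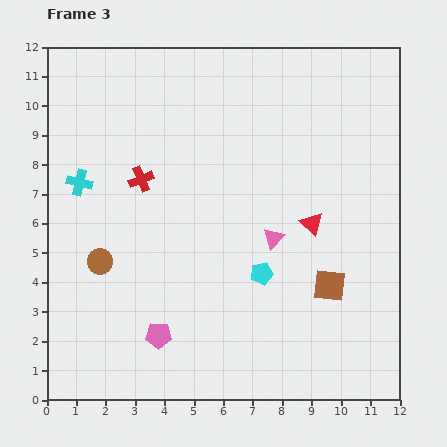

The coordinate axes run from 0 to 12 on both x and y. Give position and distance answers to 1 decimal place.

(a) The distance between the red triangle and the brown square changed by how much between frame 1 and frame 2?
-3.4

Distance in frame 1: 5.0. Distance in frame 2: 1.6.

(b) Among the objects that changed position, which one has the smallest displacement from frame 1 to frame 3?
the red cross

(moved 2.2)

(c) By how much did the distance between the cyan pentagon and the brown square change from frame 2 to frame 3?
+0.5

Distance in frame 2: 1.8. Distance in frame 3: 2.3.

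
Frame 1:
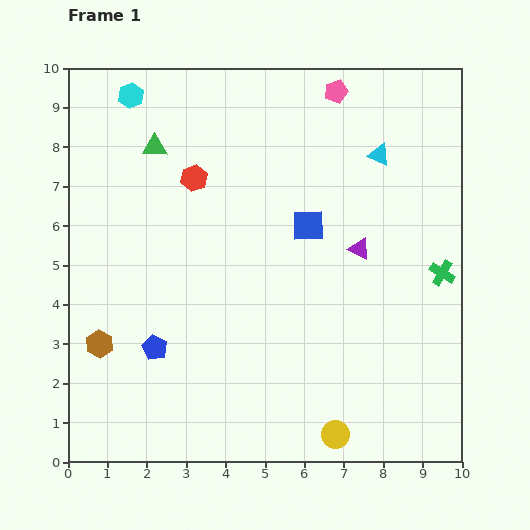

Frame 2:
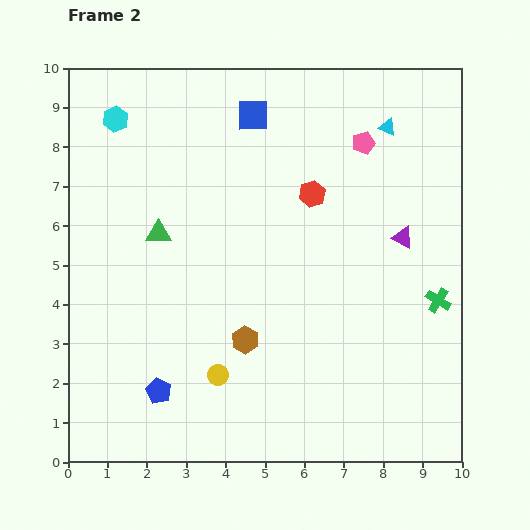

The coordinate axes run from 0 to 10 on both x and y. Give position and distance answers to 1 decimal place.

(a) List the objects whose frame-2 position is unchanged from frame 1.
none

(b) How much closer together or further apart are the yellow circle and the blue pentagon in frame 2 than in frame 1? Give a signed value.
-3.5

Distance in frame 1: 5.1. Distance in frame 2: 1.6.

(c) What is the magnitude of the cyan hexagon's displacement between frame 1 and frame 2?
0.7

The cyan hexagon moved from (1.6, 9.3) to (1.2, 8.7), a distance of √(0.4² + 0.6²) ≈ 0.7.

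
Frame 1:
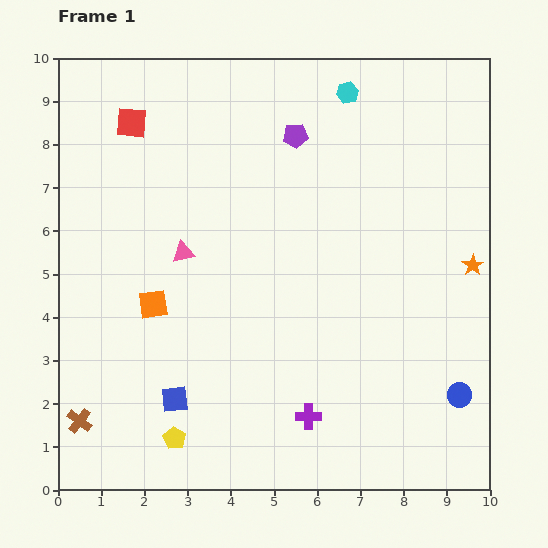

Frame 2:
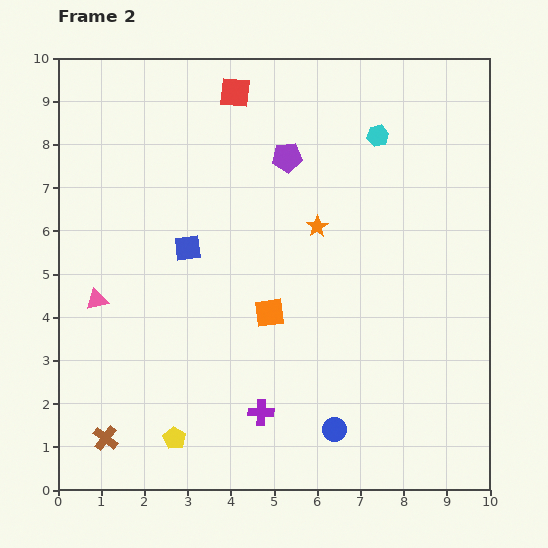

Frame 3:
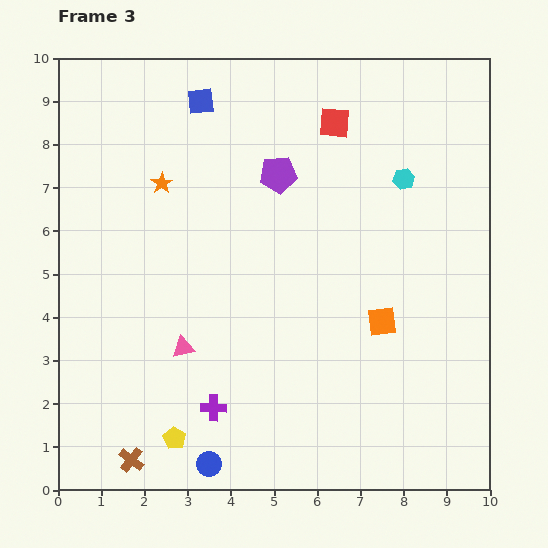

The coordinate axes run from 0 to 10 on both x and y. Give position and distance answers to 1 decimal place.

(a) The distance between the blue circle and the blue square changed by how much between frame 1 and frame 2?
-1.2

Distance in frame 1: 6.6. Distance in frame 2: 5.4.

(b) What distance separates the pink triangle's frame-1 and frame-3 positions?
2.2

The pink triangle moved from (2.9, 5.5) to (2.9, 3.3), a distance of √(0.0² + 2.2²) ≈ 2.2.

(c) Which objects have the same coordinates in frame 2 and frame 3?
the yellow pentagon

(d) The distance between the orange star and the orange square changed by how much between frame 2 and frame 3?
+3.7

Distance in frame 2: 2.3. Distance in frame 3: 6.0.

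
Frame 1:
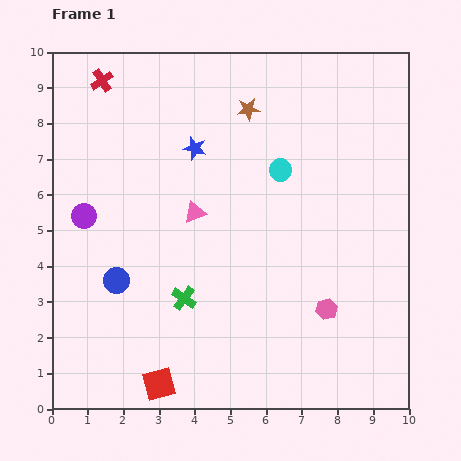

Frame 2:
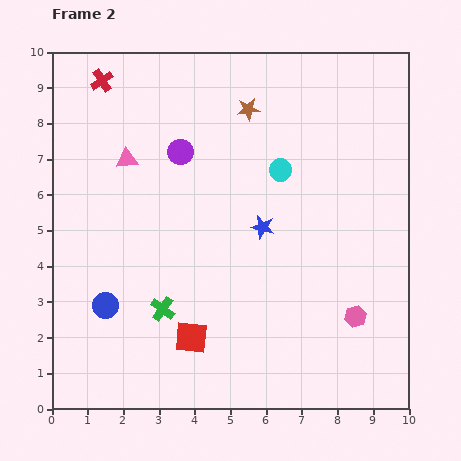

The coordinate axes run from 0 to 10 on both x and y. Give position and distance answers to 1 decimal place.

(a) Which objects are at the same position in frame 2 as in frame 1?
the brown star, the cyan circle, the red cross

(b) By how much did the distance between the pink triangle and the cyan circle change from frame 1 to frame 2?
+1.6

Distance in frame 1: 2.7. Distance in frame 2: 4.3.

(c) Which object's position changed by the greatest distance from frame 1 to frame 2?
the purple circle

(moved 3.2; next 2.9)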